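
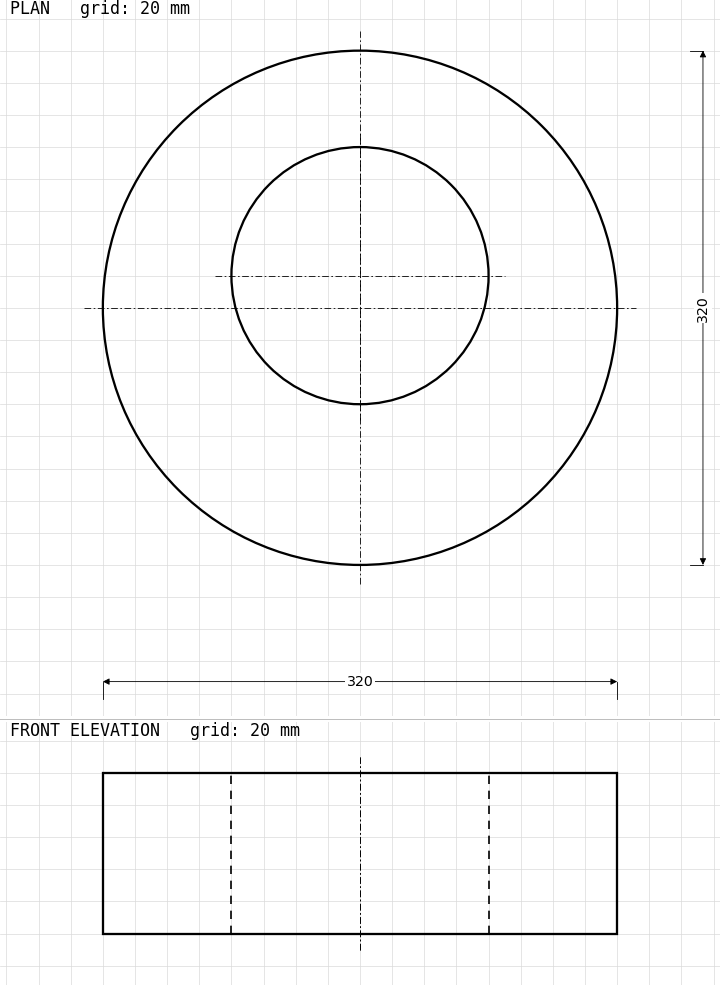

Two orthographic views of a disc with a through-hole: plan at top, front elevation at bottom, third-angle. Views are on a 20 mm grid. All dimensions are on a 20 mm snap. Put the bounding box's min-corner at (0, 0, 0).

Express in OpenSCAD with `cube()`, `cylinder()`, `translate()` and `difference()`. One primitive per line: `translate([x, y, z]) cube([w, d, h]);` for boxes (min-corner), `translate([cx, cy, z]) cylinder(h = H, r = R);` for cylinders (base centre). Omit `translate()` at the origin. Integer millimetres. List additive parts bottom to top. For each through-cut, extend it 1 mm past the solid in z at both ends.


difference() {
  translate([160, 160, 0]) cylinder(h = 100, r = 160);
  translate([160, 180, -1]) cylinder(h = 102, r = 80);
}


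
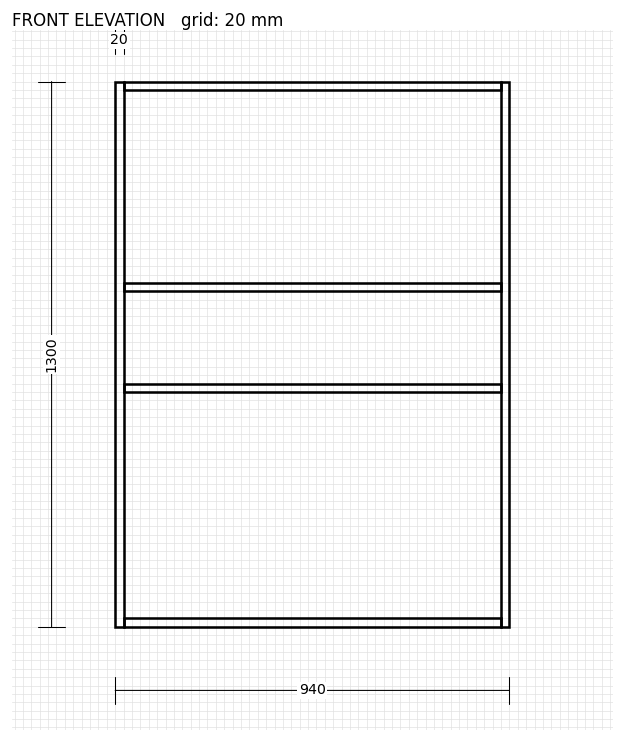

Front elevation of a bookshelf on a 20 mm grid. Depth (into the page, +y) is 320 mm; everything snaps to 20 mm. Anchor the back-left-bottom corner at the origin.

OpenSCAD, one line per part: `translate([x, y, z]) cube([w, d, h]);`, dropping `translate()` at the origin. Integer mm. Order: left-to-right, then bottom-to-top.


cube([20, 320, 1300]);
translate([20, 0, 0]) cube([900, 320, 20]);
translate([20, 0, 560]) cube([900, 320, 20]);
translate([20, 0, 800]) cube([900, 320, 20]);
translate([20, 0, 1280]) cube([900, 320, 20]);
translate([920, 0, 0]) cube([20, 320, 1300]);


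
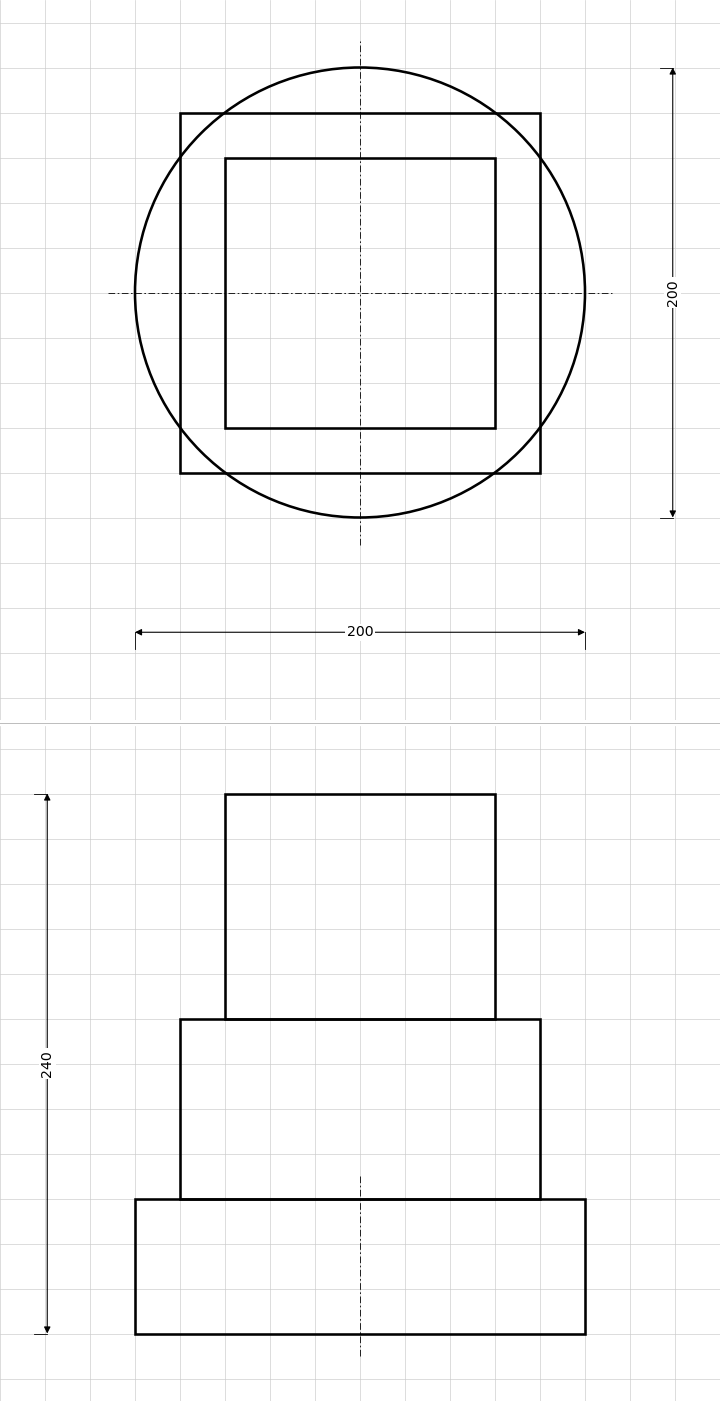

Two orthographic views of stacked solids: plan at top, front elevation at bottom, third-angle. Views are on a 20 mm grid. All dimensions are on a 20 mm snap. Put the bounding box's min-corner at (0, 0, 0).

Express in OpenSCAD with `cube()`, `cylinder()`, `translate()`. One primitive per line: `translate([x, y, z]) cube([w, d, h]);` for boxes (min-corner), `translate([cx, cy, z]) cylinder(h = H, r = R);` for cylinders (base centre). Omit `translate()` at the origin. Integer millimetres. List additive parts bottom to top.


translate([100, 100, 0]) cylinder(h = 60, r = 100);
translate([20, 20, 60]) cube([160, 160, 80]);
translate([40, 40, 140]) cube([120, 120, 100]);


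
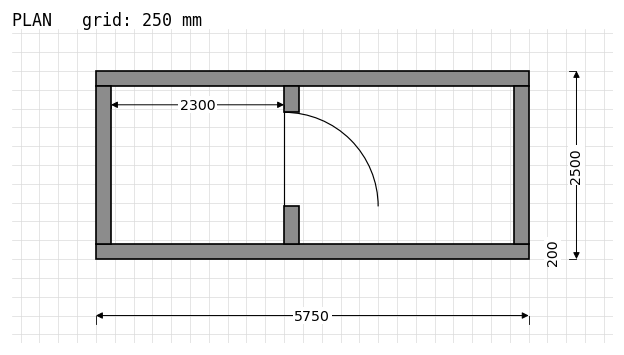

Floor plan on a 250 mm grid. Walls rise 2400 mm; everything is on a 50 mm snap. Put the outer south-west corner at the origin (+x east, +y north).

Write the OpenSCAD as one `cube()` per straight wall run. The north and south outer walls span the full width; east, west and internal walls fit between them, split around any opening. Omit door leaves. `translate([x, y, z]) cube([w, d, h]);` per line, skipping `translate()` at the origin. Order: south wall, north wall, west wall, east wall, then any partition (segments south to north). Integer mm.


cube([5750, 200, 2400]);
translate([0, 2300, 0]) cube([5750, 200, 2400]);
translate([0, 200, 0]) cube([200, 2100, 2400]);
translate([5550, 200, 0]) cube([200, 2100, 2400]);
translate([2500, 200, 0]) cube([200, 500, 2400]);
translate([2500, 1950, 0]) cube([200, 350, 2400]);


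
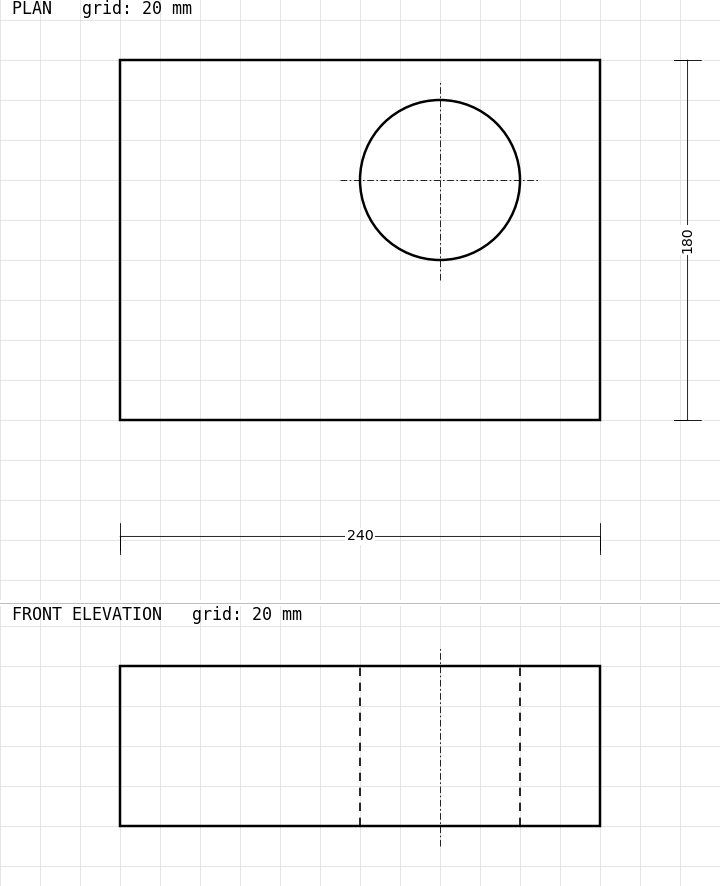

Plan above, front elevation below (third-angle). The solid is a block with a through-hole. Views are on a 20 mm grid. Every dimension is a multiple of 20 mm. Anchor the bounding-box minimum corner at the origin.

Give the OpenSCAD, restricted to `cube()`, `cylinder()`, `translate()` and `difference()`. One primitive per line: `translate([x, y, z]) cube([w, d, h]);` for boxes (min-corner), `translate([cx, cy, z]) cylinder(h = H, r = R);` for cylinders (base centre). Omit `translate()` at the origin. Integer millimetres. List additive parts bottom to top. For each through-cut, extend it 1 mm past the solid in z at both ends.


difference() {
  cube([240, 180, 80]);
  translate([160, 120, -1]) cylinder(h = 82, r = 40);
}


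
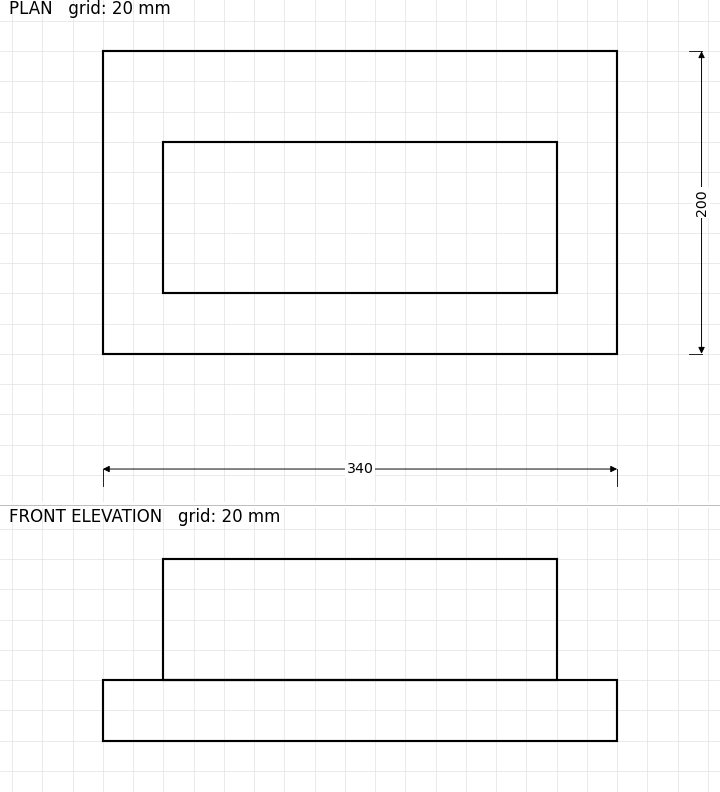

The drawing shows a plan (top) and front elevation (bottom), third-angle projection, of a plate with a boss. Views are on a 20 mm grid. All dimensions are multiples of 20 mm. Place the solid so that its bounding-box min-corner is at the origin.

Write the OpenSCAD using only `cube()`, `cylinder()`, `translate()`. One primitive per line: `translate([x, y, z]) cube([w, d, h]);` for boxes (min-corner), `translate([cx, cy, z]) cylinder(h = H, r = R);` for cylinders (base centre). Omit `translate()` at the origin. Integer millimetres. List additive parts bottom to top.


cube([340, 200, 40]);
translate([40, 40, 40]) cube([260, 100, 80]);


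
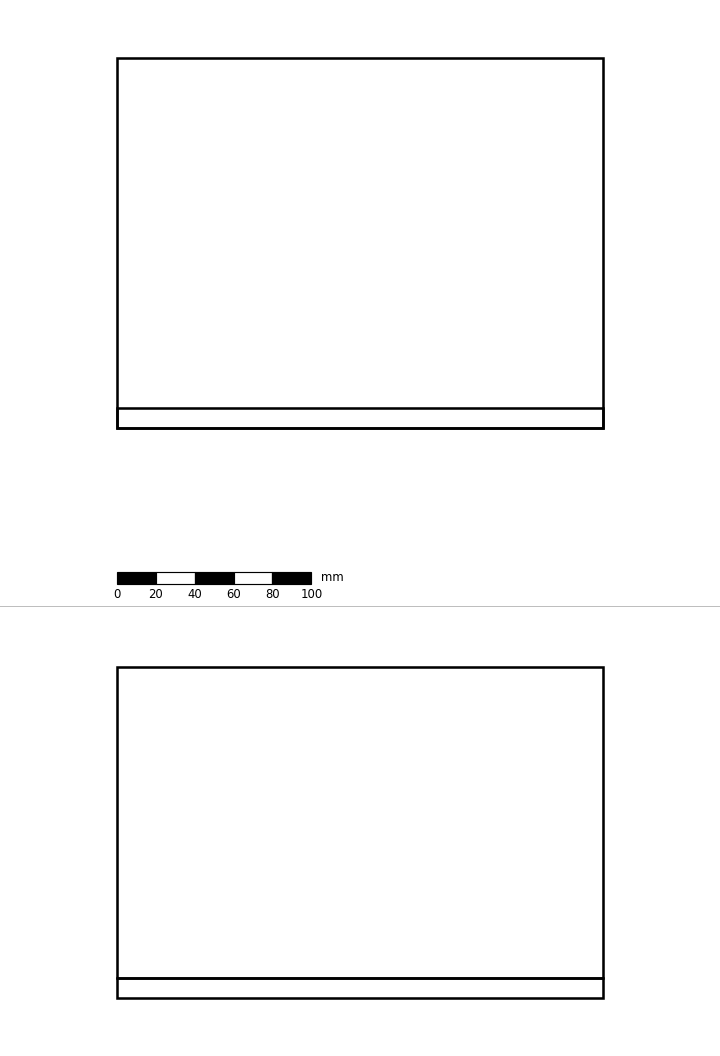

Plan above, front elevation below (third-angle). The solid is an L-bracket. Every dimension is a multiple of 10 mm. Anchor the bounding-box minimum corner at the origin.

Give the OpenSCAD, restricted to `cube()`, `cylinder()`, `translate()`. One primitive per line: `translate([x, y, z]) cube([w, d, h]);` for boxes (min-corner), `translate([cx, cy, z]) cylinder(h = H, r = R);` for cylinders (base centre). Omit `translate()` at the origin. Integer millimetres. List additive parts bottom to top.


cube([250, 190, 10]);
translate([0, 0, 10]) cube([250, 10, 160]);


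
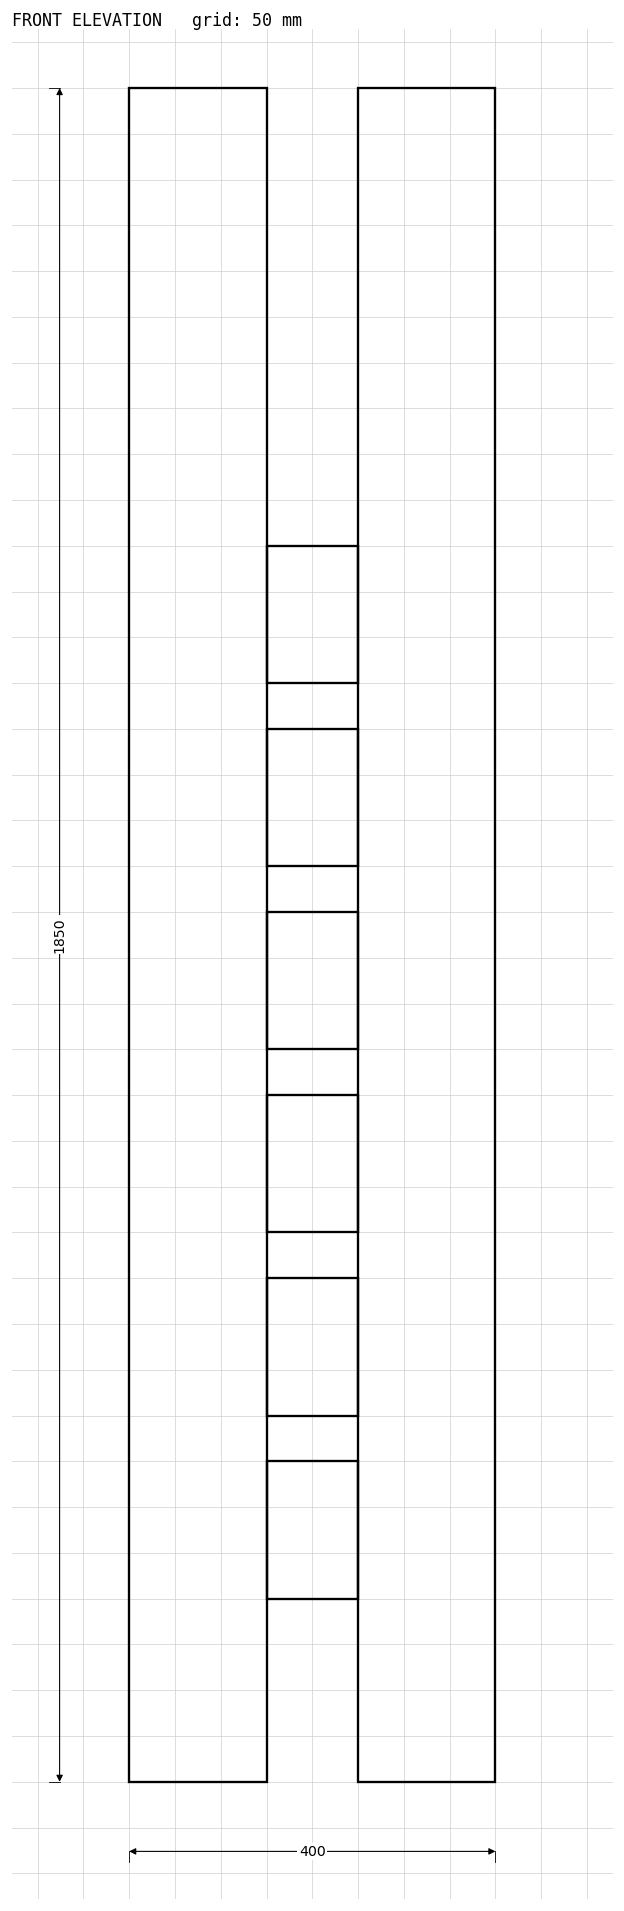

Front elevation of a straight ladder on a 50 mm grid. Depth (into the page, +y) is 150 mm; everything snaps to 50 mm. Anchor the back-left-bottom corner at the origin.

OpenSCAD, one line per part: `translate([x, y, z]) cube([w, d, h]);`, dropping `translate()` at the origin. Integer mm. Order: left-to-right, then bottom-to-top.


cube([150, 150, 1850]);
translate([150, 0, 200]) cube([100, 150, 150]);
translate([150, 0, 400]) cube([100, 150, 150]);
translate([150, 0, 600]) cube([100, 150, 150]);
translate([150, 0, 800]) cube([100, 150, 150]);
translate([150, 0, 1000]) cube([100, 150, 150]);
translate([150, 0, 1200]) cube([100, 150, 150]);
translate([250, 0, 0]) cube([150, 150, 1850]);


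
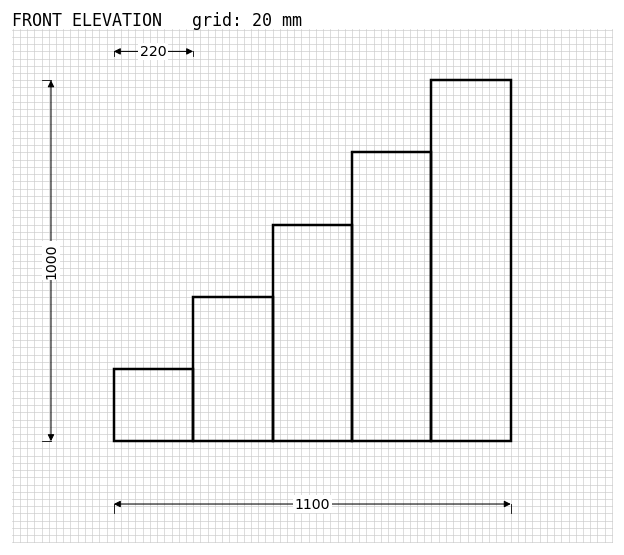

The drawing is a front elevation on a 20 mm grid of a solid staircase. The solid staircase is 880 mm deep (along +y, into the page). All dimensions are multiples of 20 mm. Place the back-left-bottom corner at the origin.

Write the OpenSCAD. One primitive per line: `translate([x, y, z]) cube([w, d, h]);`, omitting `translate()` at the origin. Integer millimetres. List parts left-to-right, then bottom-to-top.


cube([220, 880, 200]);
translate([220, 0, 0]) cube([220, 880, 400]);
translate([440, 0, 0]) cube([220, 880, 600]);
translate([660, 0, 0]) cube([220, 880, 800]);
translate([880, 0, 0]) cube([220, 880, 1000]);


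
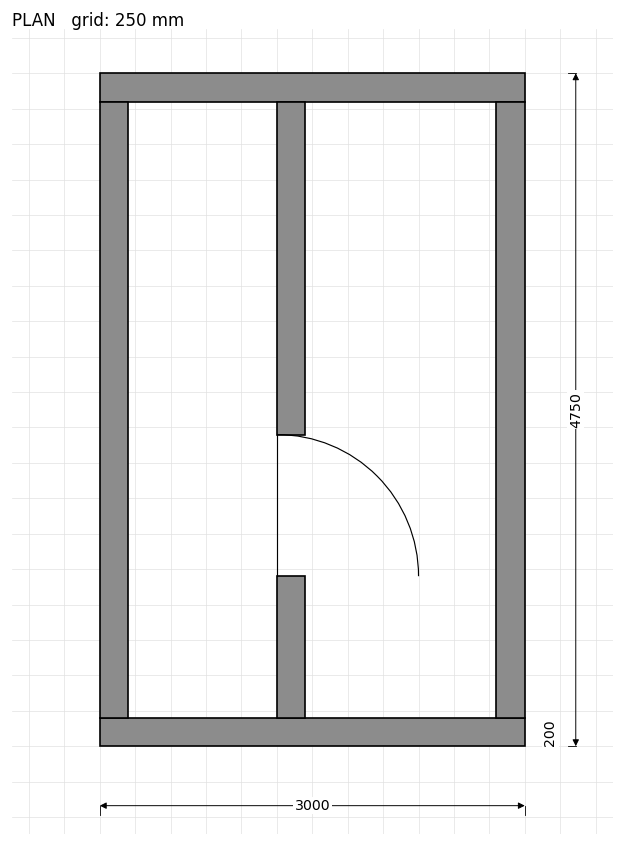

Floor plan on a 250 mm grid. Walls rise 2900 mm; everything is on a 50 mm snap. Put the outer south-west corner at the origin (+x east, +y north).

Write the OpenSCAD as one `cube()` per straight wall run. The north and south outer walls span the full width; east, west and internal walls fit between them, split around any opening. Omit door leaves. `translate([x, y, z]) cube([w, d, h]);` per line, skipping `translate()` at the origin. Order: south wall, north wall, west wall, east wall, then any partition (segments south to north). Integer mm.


cube([3000, 200, 2900]);
translate([0, 4550, 0]) cube([3000, 200, 2900]);
translate([0, 200, 0]) cube([200, 4350, 2900]);
translate([2800, 200, 0]) cube([200, 4350, 2900]);
translate([1250, 200, 0]) cube([200, 1000, 2900]);
translate([1250, 2200, 0]) cube([200, 2350, 2900]);


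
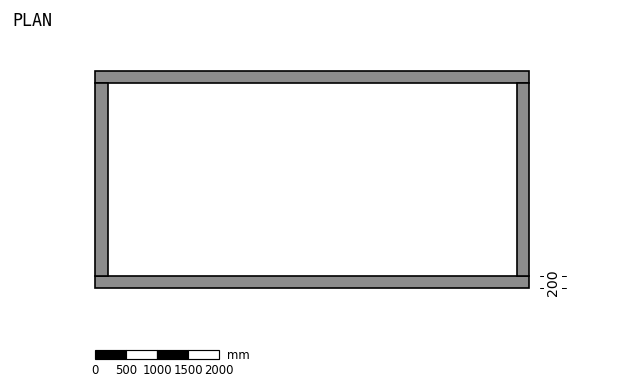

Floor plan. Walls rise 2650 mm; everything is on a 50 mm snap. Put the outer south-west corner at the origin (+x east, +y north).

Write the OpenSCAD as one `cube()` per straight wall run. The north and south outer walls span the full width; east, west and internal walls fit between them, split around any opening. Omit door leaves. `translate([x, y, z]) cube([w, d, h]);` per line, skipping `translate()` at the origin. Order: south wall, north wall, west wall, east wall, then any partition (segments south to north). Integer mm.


cube([7000, 200, 2650]);
translate([0, 3300, 0]) cube([7000, 200, 2650]);
translate([0, 200, 0]) cube([200, 3100, 2650]);
translate([6800, 200, 0]) cube([200, 3100, 2650]);


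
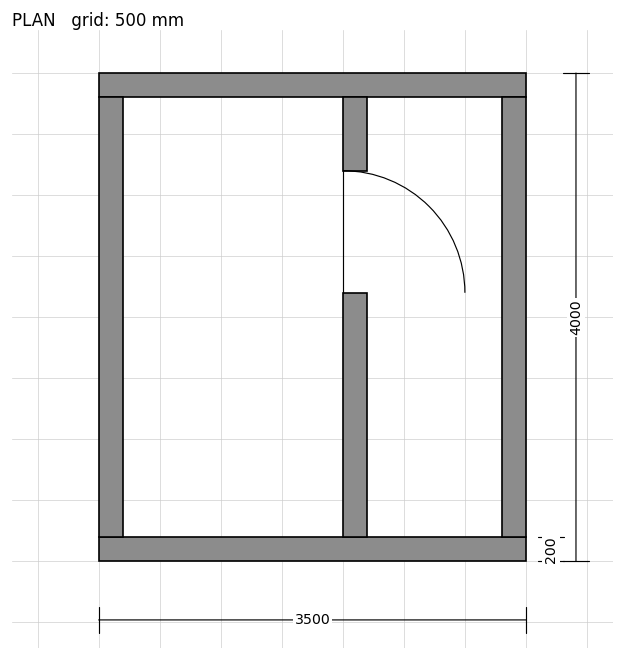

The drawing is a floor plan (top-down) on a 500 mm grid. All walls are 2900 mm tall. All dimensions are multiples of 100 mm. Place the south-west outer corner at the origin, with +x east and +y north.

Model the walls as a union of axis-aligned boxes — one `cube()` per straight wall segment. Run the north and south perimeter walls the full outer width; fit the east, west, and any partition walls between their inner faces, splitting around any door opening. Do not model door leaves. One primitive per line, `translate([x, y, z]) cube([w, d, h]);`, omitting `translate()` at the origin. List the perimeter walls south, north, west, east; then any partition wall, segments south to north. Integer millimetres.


cube([3500, 200, 2900]);
translate([0, 3800, 0]) cube([3500, 200, 2900]);
translate([0, 200, 0]) cube([200, 3600, 2900]);
translate([3300, 200, 0]) cube([200, 3600, 2900]);
translate([2000, 200, 0]) cube([200, 2000, 2900]);
translate([2000, 3200, 0]) cube([200, 600, 2900]);


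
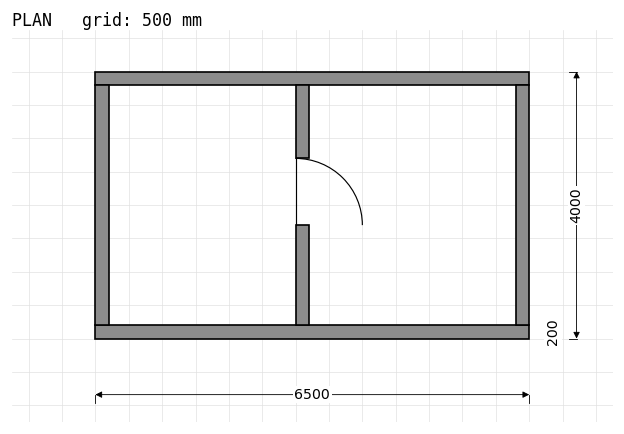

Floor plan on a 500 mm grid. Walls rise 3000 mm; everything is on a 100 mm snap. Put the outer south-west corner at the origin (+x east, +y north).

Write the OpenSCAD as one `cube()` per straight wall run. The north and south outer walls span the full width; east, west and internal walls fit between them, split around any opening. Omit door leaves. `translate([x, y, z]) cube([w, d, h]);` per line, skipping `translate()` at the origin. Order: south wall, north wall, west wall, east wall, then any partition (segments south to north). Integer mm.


cube([6500, 200, 3000]);
translate([0, 3800, 0]) cube([6500, 200, 3000]);
translate([0, 200, 0]) cube([200, 3600, 3000]);
translate([6300, 200, 0]) cube([200, 3600, 3000]);
translate([3000, 200, 0]) cube([200, 1500, 3000]);
translate([3000, 2700, 0]) cube([200, 1100, 3000]);


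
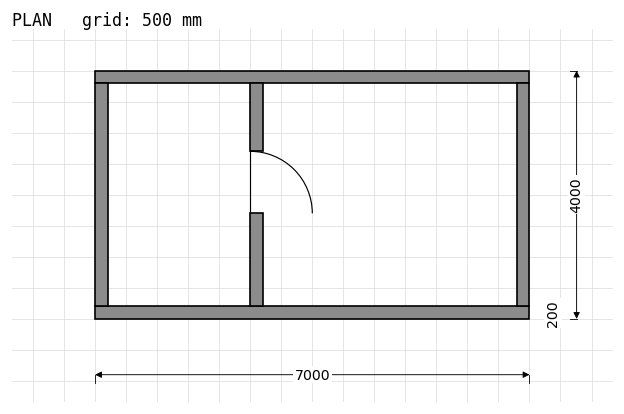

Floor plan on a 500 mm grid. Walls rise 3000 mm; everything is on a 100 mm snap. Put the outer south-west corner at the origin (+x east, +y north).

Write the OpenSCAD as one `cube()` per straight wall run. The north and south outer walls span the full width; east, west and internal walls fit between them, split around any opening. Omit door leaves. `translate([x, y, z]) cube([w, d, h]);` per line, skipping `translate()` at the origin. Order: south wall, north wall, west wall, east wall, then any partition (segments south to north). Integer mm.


cube([7000, 200, 3000]);
translate([0, 3800, 0]) cube([7000, 200, 3000]);
translate([0, 200, 0]) cube([200, 3600, 3000]);
translate([6800, 200, 0]) cube([200, 3600, 3000]);
translate([2500, 200, 0]) cube([200, 1500, 3000]);
translate([2500, 2700, 0]) cube([200, 1100, 3000]);


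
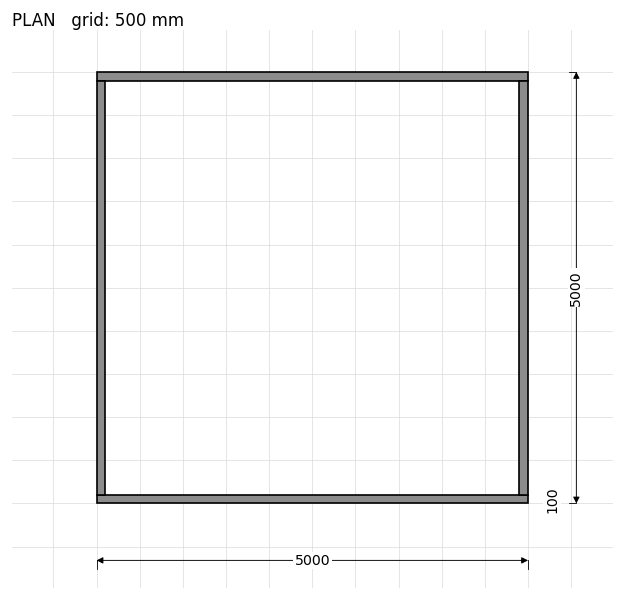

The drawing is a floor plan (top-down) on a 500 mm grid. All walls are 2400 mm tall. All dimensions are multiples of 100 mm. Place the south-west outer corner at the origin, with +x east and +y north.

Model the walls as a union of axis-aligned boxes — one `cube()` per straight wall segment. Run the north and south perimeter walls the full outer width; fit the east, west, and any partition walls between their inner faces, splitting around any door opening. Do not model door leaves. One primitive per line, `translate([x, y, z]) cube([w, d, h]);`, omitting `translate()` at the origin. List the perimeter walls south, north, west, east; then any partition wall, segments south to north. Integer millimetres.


cube([5000, 100, 2400]);
translate([0, 4900, 0]) cube([5000, 100, 2400]);
translate([0, 100, 0]) cube([100, 4800, 2400]);
translate([4900, 100, 0]) cube([100, 4800, 2400]);


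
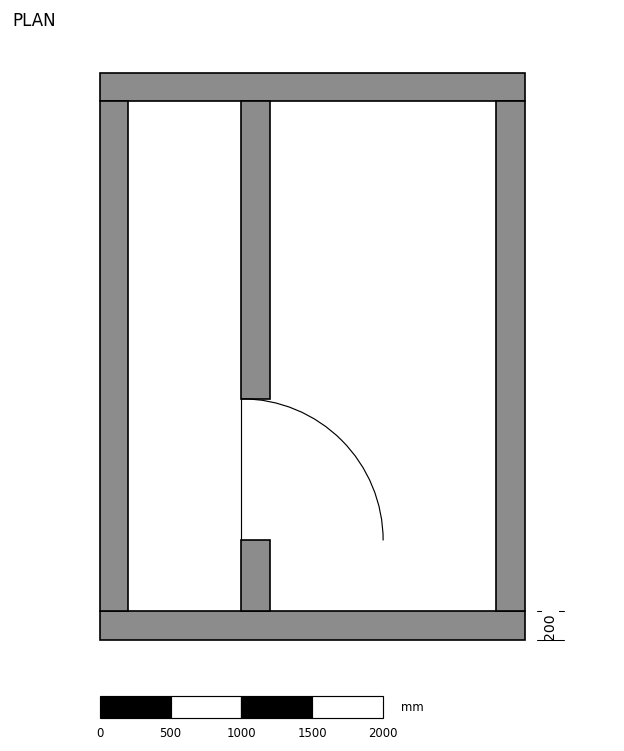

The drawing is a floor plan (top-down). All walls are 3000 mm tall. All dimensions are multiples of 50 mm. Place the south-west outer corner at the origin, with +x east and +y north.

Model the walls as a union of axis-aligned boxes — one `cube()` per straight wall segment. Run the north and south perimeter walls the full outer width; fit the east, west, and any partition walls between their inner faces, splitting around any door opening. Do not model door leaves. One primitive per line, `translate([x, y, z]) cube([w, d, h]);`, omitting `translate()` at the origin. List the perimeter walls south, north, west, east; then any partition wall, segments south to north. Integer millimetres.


cube([3000, 200, 3000]);
translate([0, 3800, 0]) cube([3000, 200, 3000]);
translate([0, 200, 0]) cube([200, 3600, 3000]);
translate([2800, 200, 0]) cube([200, 3600, 3000]);
translate([1000, 200, 0]) cube([200, 500, 3000]);
translate([1000, 1700, 0]) cube([200, 2100, 3000]);


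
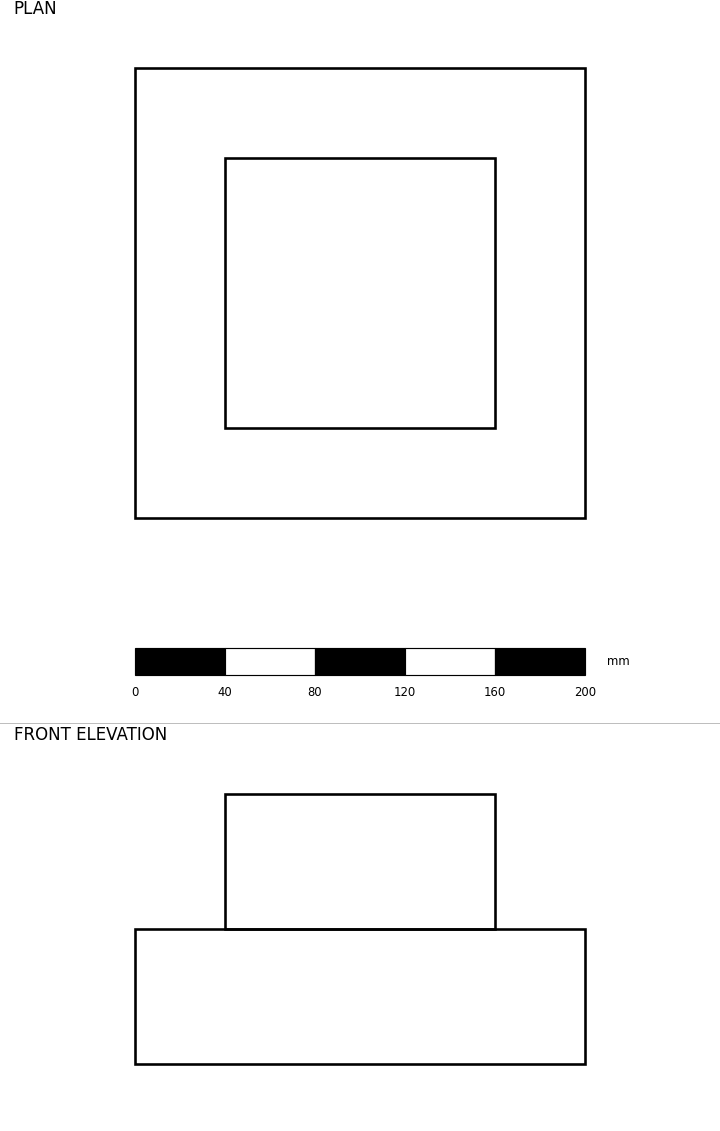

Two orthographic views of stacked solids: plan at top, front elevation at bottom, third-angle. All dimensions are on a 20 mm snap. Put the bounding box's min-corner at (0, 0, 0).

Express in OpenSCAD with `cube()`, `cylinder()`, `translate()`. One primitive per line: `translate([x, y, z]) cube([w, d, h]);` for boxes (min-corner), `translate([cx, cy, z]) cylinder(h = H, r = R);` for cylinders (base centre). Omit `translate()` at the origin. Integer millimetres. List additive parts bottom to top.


cube([200, 200, 60]);
translate([40, 40, 60]) cube([120, 120, 60]);


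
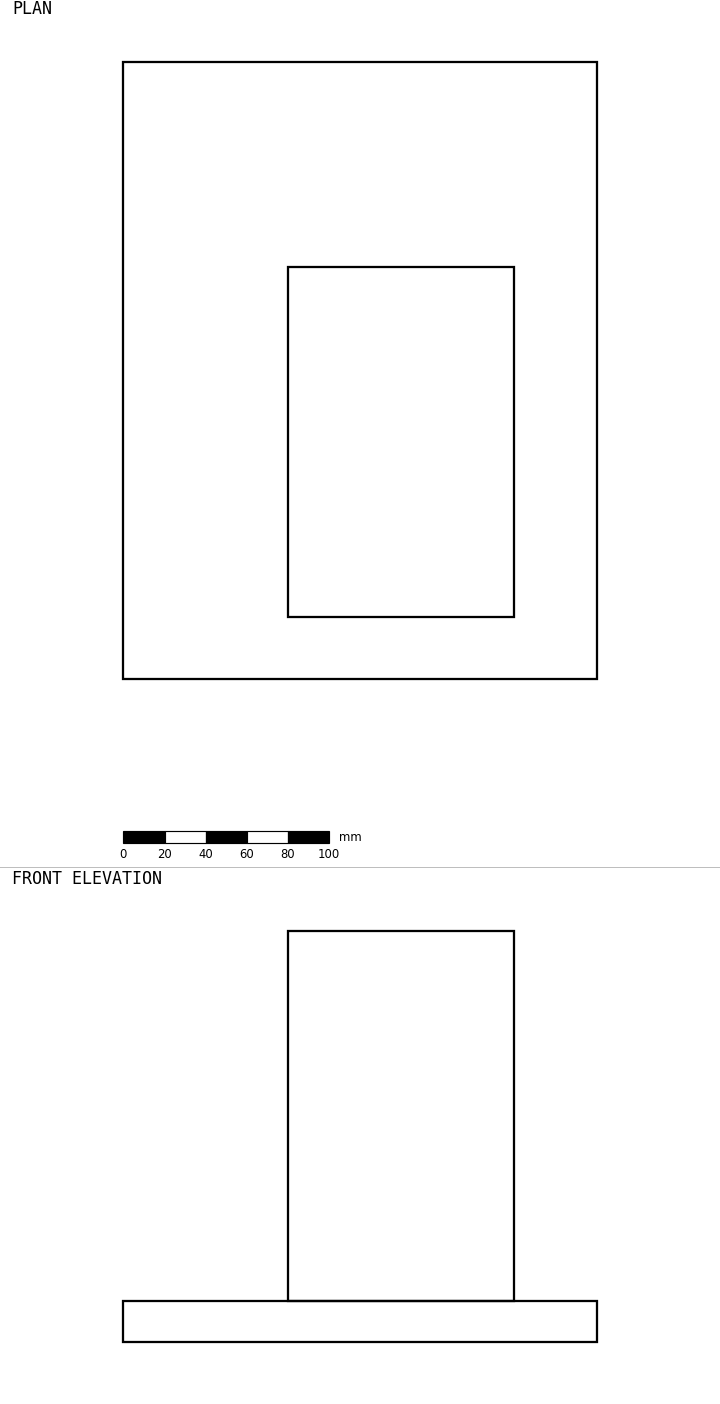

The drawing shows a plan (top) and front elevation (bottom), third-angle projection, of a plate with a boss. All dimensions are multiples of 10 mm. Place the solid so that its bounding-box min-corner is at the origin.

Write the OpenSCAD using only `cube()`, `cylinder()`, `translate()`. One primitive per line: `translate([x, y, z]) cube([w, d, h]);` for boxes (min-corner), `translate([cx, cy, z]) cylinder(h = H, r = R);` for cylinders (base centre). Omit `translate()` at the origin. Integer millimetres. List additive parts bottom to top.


cube([230, 300, 20]);
translate([80, 30, 20]) cube([110, 170, 180]);


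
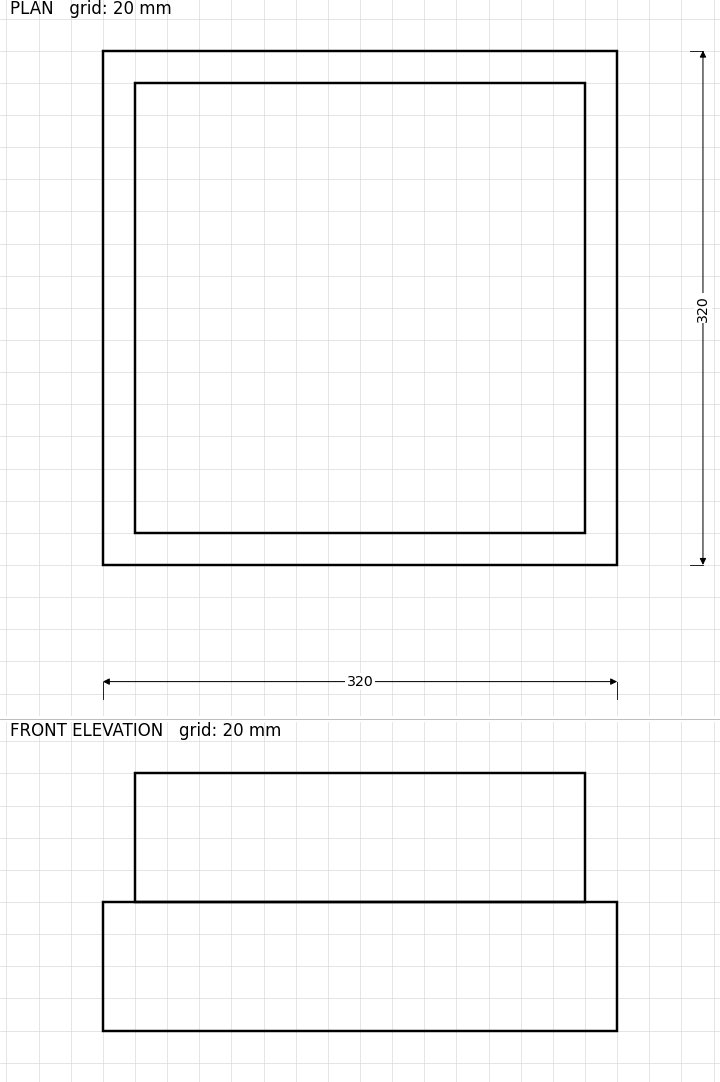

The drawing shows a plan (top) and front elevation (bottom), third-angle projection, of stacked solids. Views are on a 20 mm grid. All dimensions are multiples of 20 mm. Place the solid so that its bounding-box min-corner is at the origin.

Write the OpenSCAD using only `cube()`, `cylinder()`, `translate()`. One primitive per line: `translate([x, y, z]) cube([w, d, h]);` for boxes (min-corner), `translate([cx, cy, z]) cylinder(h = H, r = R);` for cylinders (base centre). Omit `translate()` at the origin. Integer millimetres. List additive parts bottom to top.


cube([320, 320, 80]);
translate([20, 20, 80]) cube([280, 280, 80]);


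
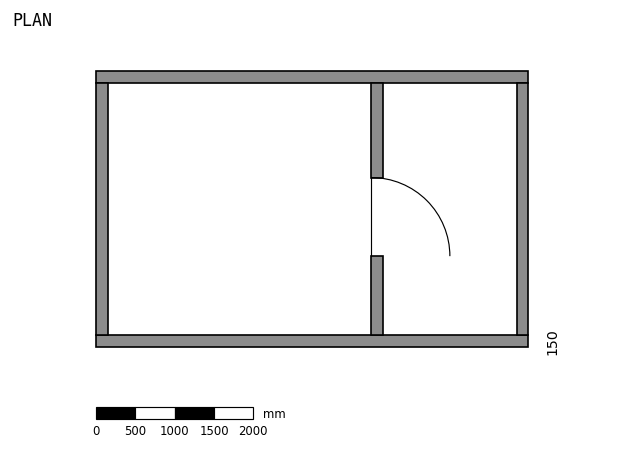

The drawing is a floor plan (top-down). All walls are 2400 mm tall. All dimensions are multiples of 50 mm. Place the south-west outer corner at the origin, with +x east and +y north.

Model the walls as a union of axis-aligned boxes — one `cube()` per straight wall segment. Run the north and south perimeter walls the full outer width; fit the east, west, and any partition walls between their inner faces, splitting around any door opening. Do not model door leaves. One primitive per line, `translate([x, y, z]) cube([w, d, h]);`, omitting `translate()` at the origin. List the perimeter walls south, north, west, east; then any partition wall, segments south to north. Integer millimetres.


cube([5500, 150, 2400]);
translate([0, 3350, 0]) cube([5500, 150, 2400]);
translate([0, 150, 0]) cube([150, 3200, 2400]);
translate([5350, 150, 0]) cube([150, 3200, 2400]);
translate([3500, 150, 0]) cube([150, 1000, 2400]);
translate([3500, 2150, 0]) cube([150, 1200, 2400]);


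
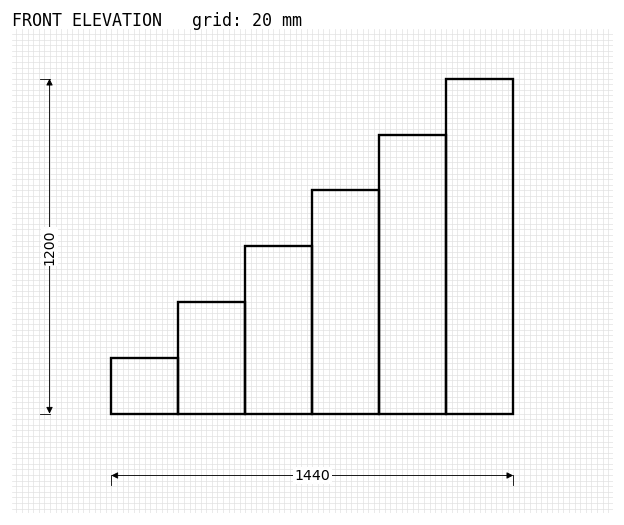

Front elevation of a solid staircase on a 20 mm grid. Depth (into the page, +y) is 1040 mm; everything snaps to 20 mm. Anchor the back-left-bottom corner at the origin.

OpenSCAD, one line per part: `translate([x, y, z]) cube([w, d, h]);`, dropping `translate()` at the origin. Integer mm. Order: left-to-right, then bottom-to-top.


cube([240, 1040, 200]);
translate([240, 0, 0]) cube([240, 1040, 400]);
translate([480, 0, 0]) cube([240, 1040, 600]);
translate([720, 0, 0]) cube([240, 1040, 800]);
translate([960, 0, 0]) cube([240, 1040, 1000]);
translate([1200, 0, 0]) cube([240, 1040, 1200]);


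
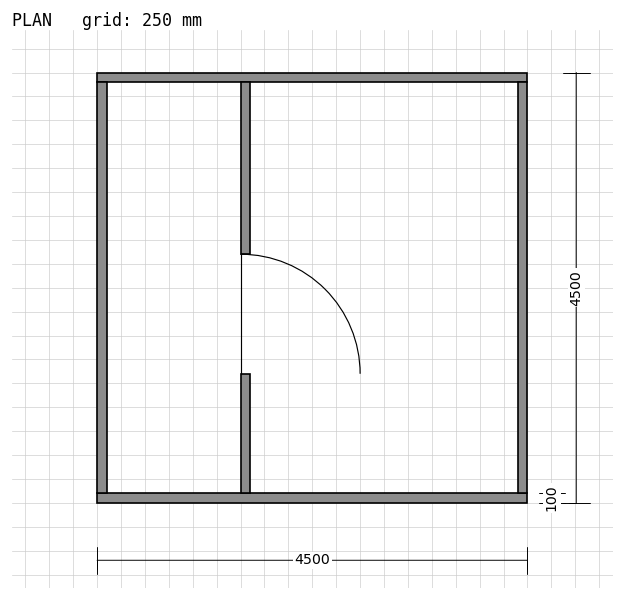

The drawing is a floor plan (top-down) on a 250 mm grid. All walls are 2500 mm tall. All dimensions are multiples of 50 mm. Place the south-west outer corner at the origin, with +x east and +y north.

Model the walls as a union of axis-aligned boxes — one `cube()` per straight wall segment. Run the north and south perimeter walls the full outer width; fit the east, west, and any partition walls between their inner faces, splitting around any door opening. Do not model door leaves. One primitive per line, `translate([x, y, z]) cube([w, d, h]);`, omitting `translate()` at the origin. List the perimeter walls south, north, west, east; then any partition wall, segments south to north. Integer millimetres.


cube([4500, 100, 2500]);
translate([0, 4400, 0]) cube([4500, 100, 2500]);
translate([0, 100, 0]) cube([100, 4300, 2500]);
translate([4400, 100, 0]) cube([100, 4300, 2500]);
translate([1500, 100, 0]) cube([100, 1250, 2500]);
translate([1500, 2600, 0]) cube([100, 1800, 2500]);


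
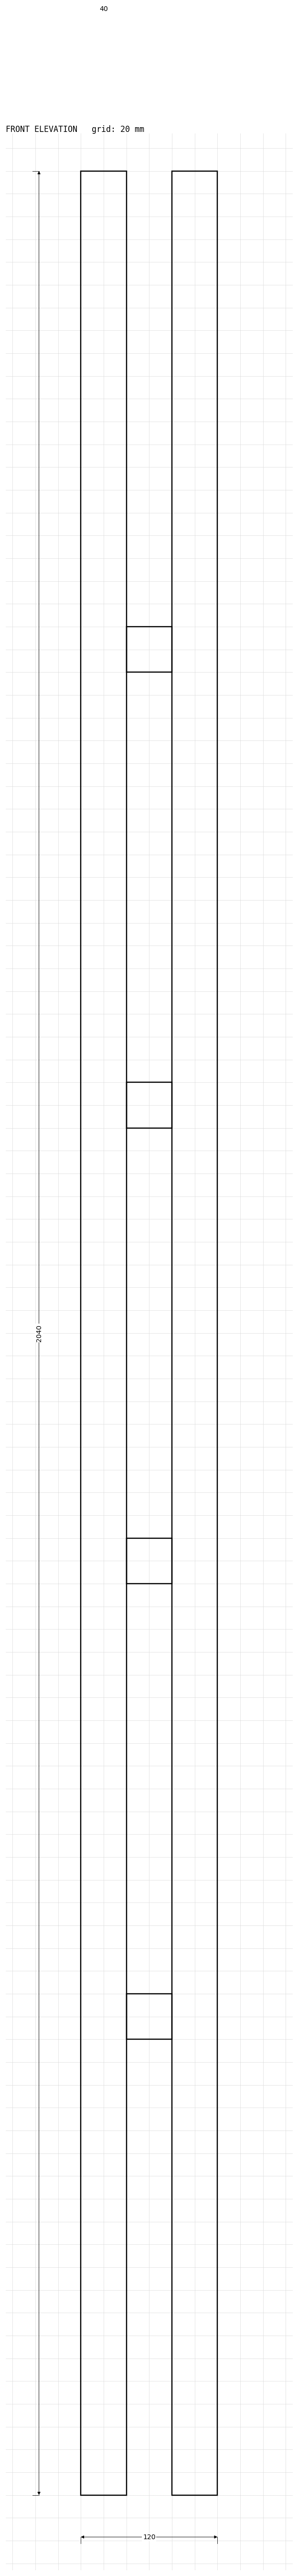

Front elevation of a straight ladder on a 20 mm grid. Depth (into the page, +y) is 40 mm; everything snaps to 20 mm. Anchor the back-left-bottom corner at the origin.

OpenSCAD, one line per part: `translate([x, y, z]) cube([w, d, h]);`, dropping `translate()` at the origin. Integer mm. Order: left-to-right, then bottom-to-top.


cube([40, 40, 2040]);
translate([40, 0, 400]) cube([40, 40, 40]);
translate([40, 0, 800]) cube([40, 40, 40]);
translate([40, 0, 1200]) cube([40, 40, 40]);
translate([40, 0, 1600]) cube([40, 40, 40]);
translate([80, 0, 0]) cube([40, 40, 2040]);


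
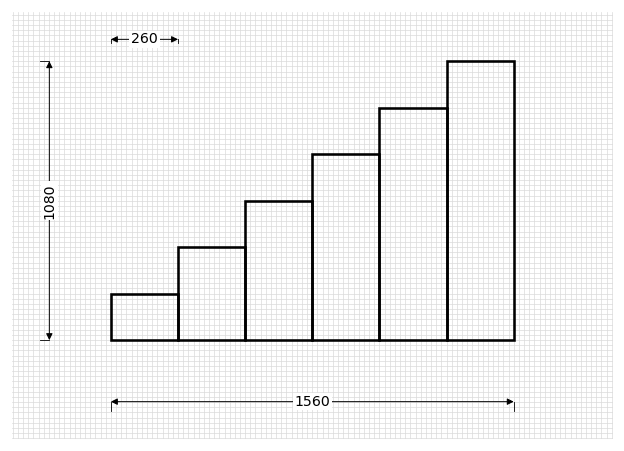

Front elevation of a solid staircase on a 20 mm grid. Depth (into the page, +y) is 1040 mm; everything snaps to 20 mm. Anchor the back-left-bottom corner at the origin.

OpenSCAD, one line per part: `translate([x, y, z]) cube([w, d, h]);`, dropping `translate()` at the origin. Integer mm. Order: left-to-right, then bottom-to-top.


cube([260, 1040, 180]);
translate([260, 0, 0]) cube([260, 1040, 360]);
translate([520, 0, 0]) cube([260, 1040, 540]);
translate([780, 0, 0]) cube([260, 1040, 720]);
translate([1040, 0, 0]) cube([260, 1040, 900]);
translate([1300, 0, 0]) cube([260, 1040, 1080]);


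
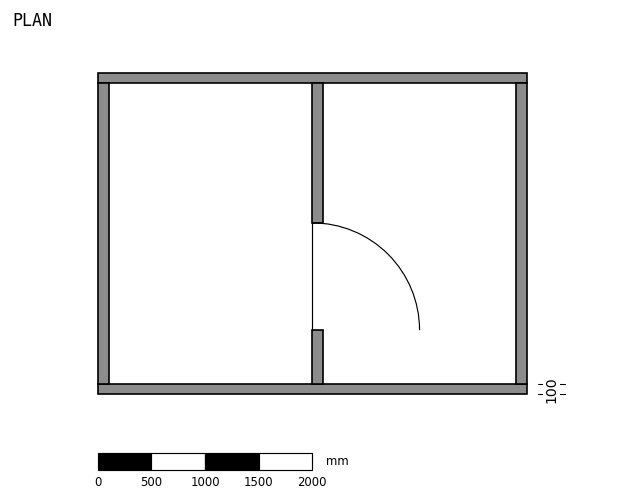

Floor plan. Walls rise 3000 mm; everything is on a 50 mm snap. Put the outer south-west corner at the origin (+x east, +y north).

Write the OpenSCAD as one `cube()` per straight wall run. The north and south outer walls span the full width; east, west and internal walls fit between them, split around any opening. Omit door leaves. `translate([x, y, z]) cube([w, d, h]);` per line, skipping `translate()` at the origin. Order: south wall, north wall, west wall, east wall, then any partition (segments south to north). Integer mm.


cube([4000, 100, 3000]);
translate([0, 2900, 0]) cube([4000, 100, 3000]);
translate([0, 100, 0]) cube([100, 2800, 3000]);
translate([3900, 100, 0]) cube([100, 2800, 3000]);
translate([2000, 100, 0]) cube([100, 500, 3000]);
translate([2000, 1600, 0]) cube([100, 1300, 3000]);


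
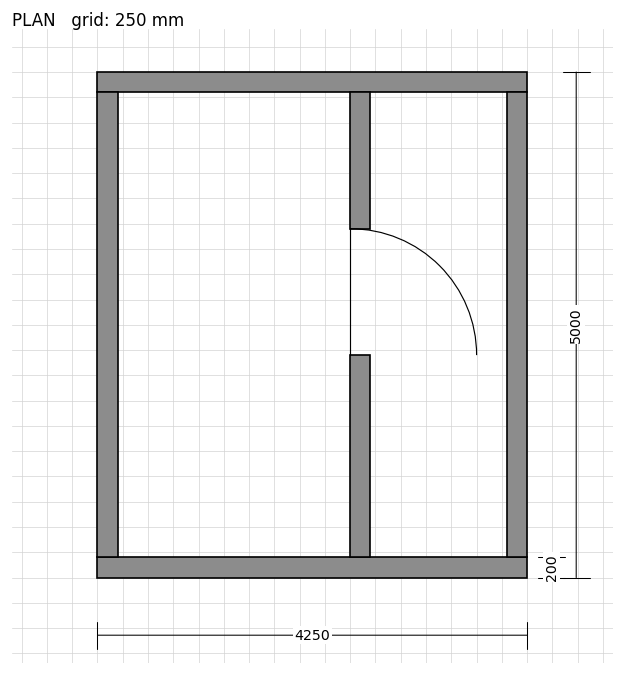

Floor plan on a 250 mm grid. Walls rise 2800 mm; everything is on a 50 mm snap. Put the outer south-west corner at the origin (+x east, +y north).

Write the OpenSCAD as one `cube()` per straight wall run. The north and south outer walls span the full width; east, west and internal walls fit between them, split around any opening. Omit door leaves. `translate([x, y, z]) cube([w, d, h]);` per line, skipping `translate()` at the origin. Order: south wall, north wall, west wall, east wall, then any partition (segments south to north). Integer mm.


cube([4250, 200, 2800]);
translate([0, 4800, 0]) cube([4250, 200, 2800]);
translate([0, 200, 0]) cube([200, 4600, 2800]);
translate([4050, 200, 0]) cube([200, 4600, 2800]);
translate([2500, 200, 0]) cube([200, 2000, 2800]);
translate([2500, 3450, 0]) cube([200, 1350, 2800]);


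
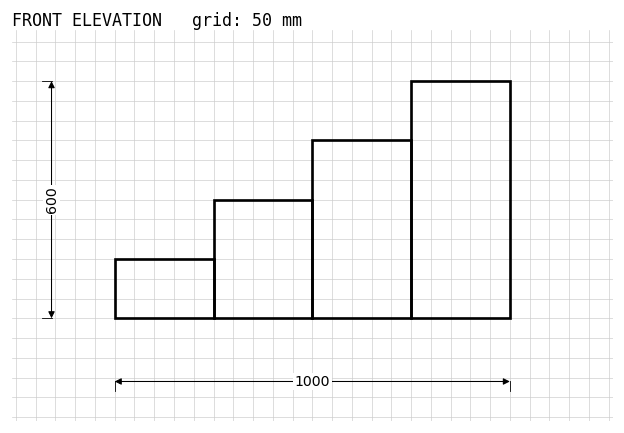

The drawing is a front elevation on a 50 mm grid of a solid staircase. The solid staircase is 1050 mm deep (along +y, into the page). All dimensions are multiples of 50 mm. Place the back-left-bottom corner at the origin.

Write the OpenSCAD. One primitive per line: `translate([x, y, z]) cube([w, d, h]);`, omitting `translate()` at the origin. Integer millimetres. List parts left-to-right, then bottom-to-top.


cube([250, 1050, 150]);
translate([250, 0, 0]) cube([250, 1050, 300]);
translate([500, 0, 0]) cube([250, 1050, 450]);
translate([750, 0, 0]) cube([250, 1050, 600]);


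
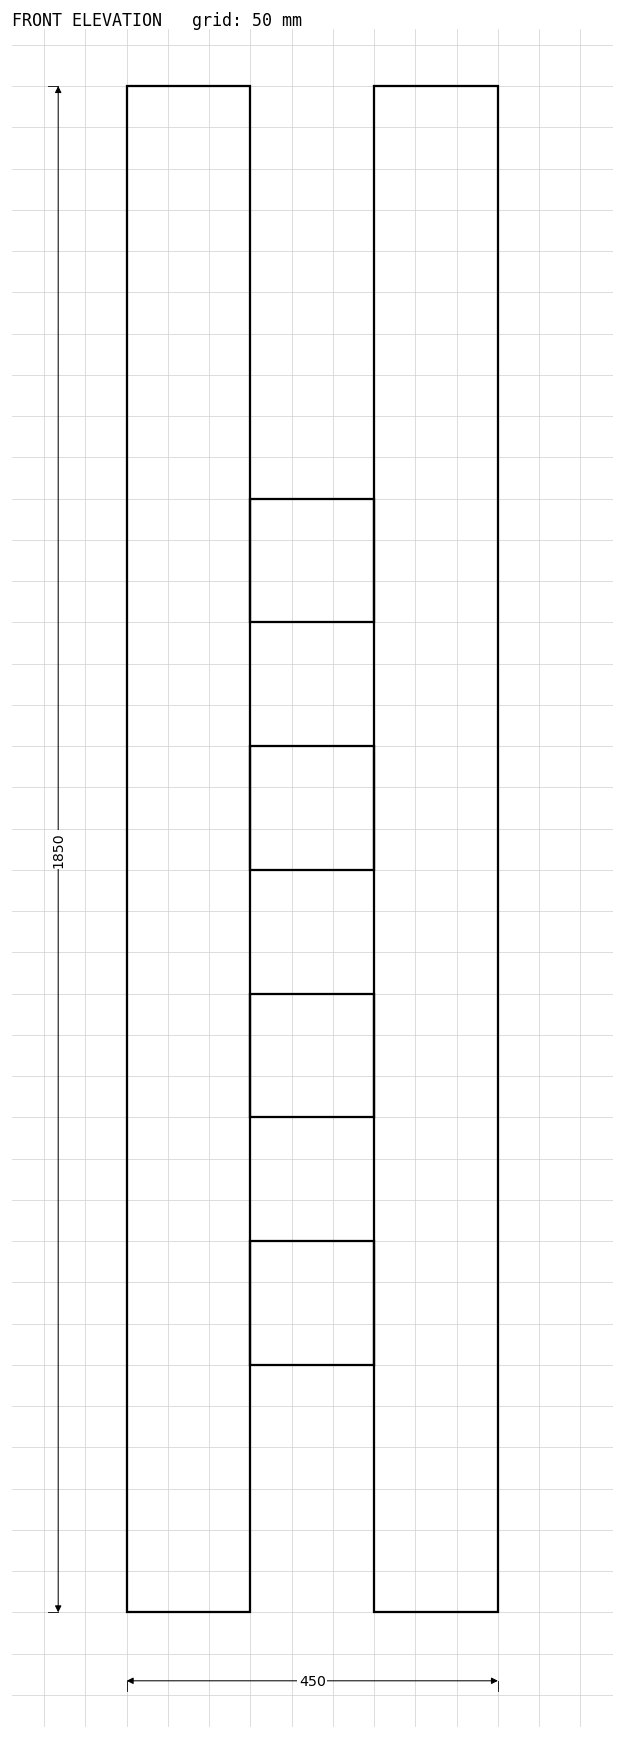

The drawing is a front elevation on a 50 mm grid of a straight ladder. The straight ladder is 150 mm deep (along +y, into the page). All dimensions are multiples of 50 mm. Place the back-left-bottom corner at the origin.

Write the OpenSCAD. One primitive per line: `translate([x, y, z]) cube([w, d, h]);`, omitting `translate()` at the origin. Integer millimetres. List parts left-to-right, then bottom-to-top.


cube([150, 150, 1850]);
translate([150, 0, 300]) cube([150, 150, 150]);
translate([150, 0, 600]) cube([150, 150, 150]);
translate([150, 0, 900]) cube([150, 150, 150]);
translate([150, 0, 1200]) cube([150, 150, 150]);
translate([300, 0, 0]) cube([150, 150, 1850]);


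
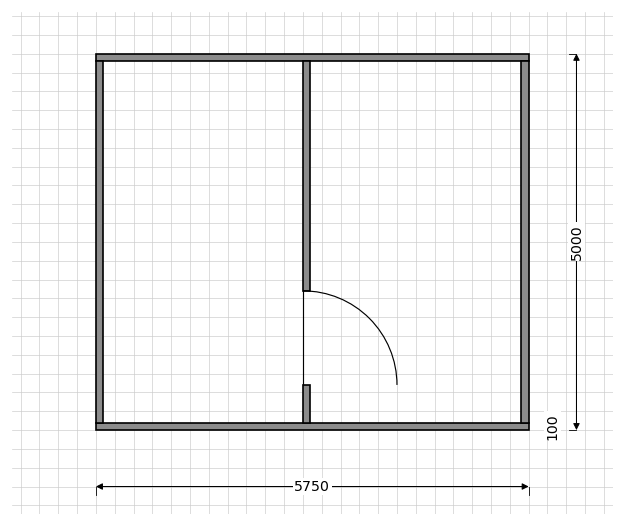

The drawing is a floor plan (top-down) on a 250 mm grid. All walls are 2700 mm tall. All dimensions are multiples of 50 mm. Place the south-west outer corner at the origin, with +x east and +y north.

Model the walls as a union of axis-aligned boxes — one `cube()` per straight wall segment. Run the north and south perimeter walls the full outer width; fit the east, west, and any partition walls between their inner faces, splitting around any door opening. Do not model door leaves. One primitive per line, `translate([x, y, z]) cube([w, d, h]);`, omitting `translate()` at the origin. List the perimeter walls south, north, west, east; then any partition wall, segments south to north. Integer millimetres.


cube([5750, 100, 2700]);
translate([0, 4900, 0]) cube([5750, 100, 2700]);
translate([0, 100, 0]) cube([100, 4800, 2700]);
translate([5650, 100, 0]) cube([100, 4800, 2700]);
translate([2750, 100, 0]) cube([100, 500, 2700]);
translate([2750, 1850, 0]) cube([100, 3050, 2700]);


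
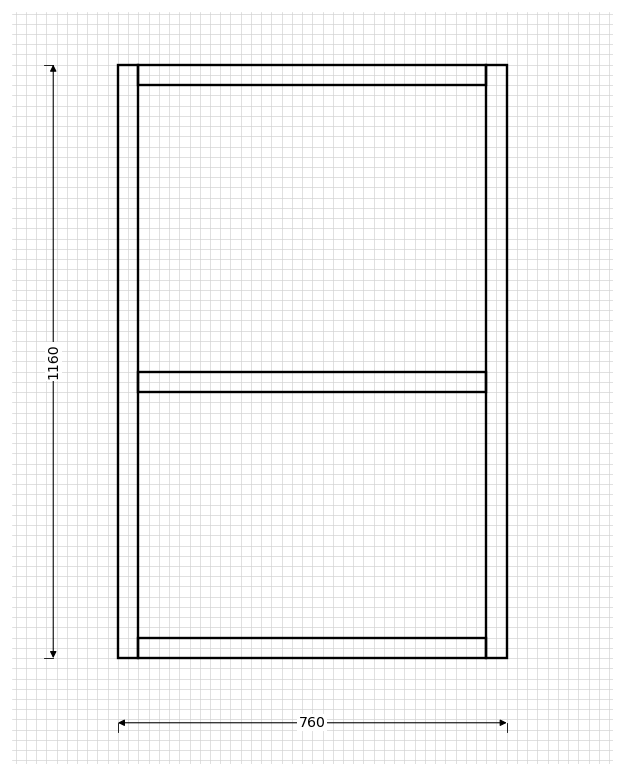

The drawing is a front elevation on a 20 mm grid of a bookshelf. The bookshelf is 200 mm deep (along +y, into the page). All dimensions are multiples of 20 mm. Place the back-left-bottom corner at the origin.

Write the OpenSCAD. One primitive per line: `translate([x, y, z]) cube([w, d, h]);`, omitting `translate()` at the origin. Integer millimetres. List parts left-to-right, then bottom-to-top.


cube([40, 200, 1160]);
translate([40, 0, 0]) cube([680, 200, 40]);
translate([40, 0, 520]) cube([680, 200, 40]);
translate([40, 0, 1120]) cube([680, 200, 40]);
translate([720, 0, 0]) cube([40, 200, 1160]);


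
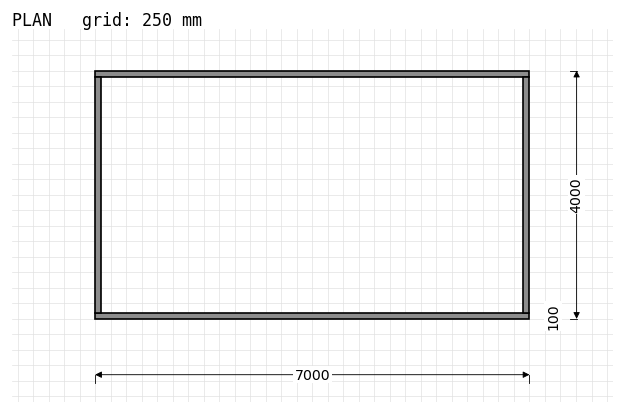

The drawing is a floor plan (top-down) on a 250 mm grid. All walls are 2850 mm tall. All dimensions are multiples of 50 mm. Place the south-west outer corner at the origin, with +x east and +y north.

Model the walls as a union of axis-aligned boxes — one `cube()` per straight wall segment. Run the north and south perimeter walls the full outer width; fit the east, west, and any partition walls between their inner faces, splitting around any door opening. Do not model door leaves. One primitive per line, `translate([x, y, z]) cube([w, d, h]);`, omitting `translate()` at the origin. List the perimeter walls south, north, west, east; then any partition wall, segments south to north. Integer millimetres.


cube([7000, 100, 2850]);
translate([0, 3900, 0]) cube([7000, 100, 2850]);
translate([0, 100, 0]) cube([100, 3800, 2850]);
translate([6900, 100, 0]) cube([100, 3800, 2850]);


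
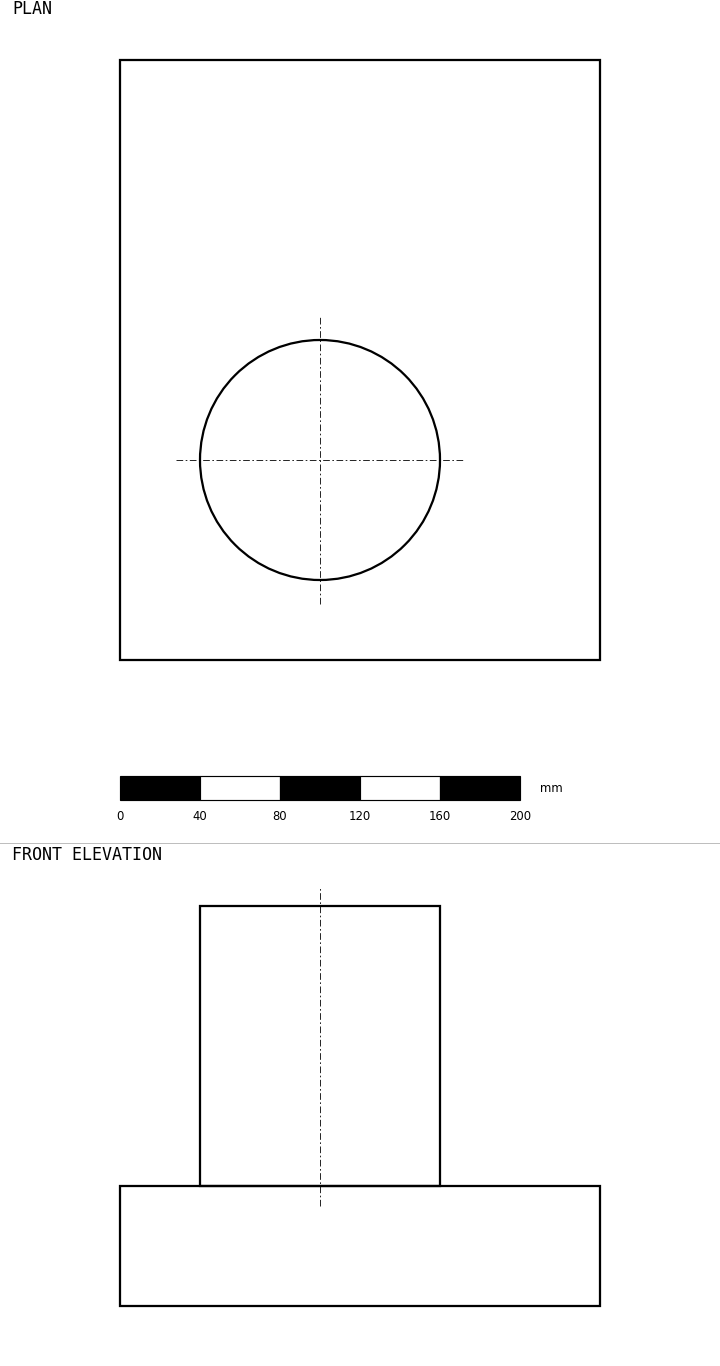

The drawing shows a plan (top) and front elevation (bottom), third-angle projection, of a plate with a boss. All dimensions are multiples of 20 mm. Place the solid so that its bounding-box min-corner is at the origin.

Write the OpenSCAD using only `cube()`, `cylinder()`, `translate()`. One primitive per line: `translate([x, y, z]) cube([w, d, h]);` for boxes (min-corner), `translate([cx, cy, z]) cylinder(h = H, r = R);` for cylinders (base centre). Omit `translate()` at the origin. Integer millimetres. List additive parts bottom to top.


cube([240, 300, 60]);
translate([100, 100, 60]) cylinder(h = 140, r = 60);


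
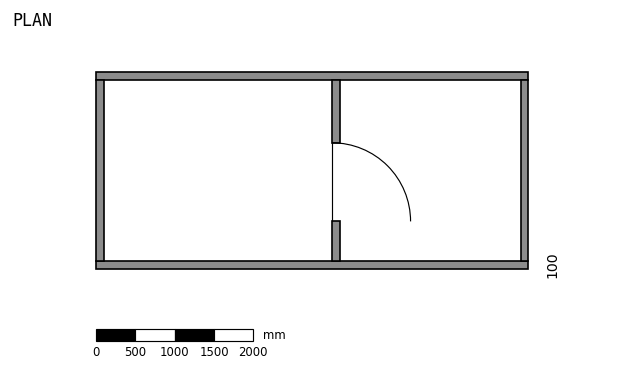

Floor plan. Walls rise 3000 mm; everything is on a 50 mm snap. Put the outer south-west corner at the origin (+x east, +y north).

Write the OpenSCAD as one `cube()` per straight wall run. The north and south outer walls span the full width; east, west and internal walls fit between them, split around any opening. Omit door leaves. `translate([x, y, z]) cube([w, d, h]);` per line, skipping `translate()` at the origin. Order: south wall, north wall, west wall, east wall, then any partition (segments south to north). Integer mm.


cube([5500, 100, 3000]);
translate([0, 2400, 0]) cube([5500, 100, 3000]);
translate([0, 100, 0]) cube([100, 2300, 3000]);
translate([5400, 100, 0]) cube([100, 2300, 3000]);
translate([3000, 100, 0]) cube([100, 500, 3000]);
translate([3000, 1600, 0]) cube([100, 800, 3000]);


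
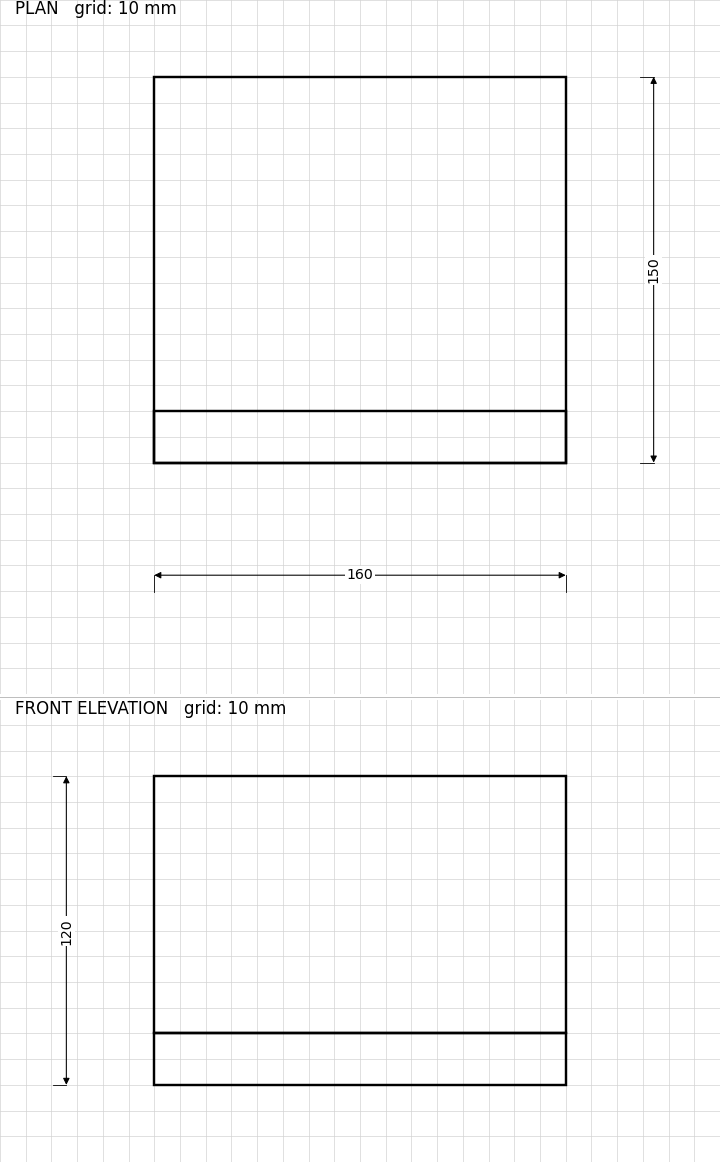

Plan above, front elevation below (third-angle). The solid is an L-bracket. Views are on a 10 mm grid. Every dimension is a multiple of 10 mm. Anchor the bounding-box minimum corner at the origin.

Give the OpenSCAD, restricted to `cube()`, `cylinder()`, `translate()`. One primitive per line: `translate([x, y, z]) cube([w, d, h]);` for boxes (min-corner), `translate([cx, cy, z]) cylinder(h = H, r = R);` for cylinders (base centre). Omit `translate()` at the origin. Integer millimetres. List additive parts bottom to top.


cube([160, 150, 20]);
translate([0, 0, 20]) cube([160, 20, 100]);


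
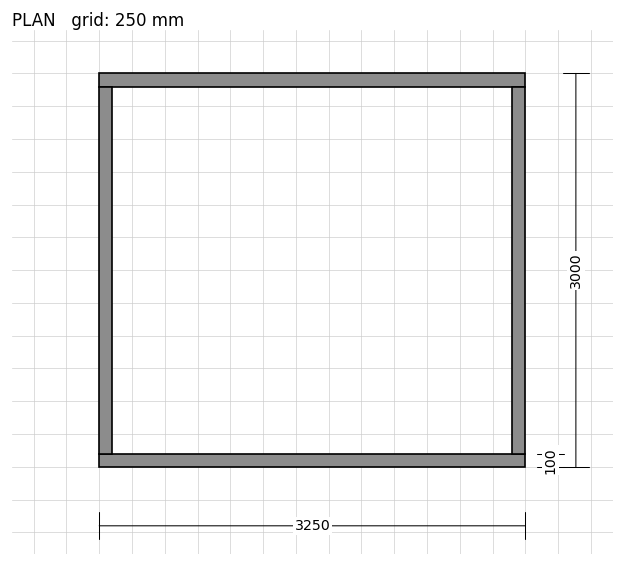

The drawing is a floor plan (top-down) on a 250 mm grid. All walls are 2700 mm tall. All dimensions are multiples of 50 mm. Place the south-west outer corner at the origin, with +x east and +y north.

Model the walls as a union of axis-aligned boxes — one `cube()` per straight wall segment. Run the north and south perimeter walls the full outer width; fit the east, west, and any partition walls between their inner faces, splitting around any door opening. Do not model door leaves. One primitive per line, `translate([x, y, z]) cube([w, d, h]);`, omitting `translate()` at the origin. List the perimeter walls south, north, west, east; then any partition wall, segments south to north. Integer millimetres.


cube([3250, 100, 2700]);
translate([0, 2900, 0]) cube([3250, 100, 2700]);
translate([0, 100, 0]) cube([100, 2800, 2700]);
translate([3150, 100, 0]) cube([100, 2800, 2700]);


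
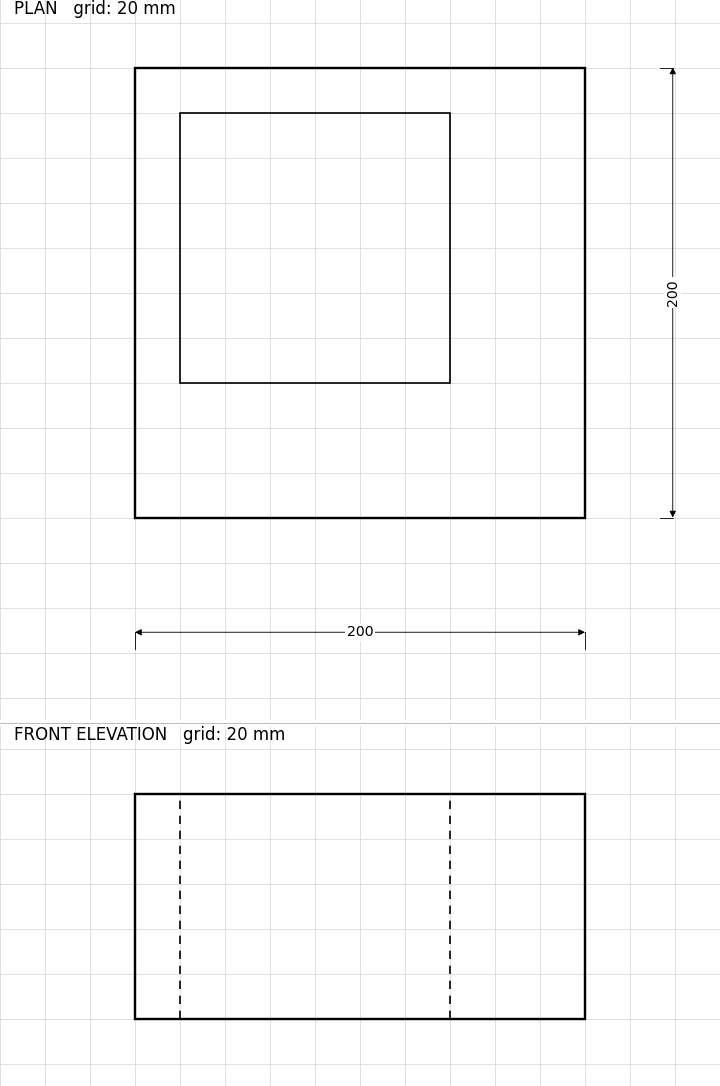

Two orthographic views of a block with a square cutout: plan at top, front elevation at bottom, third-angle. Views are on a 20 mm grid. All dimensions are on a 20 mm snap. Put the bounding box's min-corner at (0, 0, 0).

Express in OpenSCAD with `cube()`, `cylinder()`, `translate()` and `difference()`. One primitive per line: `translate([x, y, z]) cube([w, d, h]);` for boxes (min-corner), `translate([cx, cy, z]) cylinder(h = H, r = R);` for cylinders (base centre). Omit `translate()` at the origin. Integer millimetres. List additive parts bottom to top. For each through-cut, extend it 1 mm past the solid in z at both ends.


difference() {
  cube([200, 200, 100]);
  translate([20, 60, -1]) cube([120, 120, 102]);
}


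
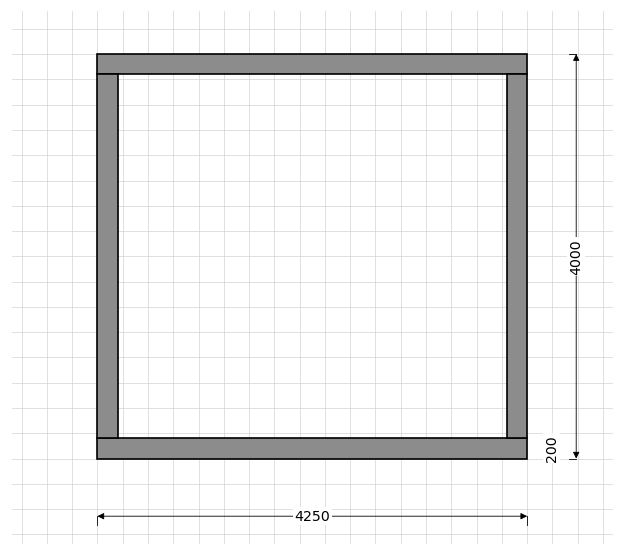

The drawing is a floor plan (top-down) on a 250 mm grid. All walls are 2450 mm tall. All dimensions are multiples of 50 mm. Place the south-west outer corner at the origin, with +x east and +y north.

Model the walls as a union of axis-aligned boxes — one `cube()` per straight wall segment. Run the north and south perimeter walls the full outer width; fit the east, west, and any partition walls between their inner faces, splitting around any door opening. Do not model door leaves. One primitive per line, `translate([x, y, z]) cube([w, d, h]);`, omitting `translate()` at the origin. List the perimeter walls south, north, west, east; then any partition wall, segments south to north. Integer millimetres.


cube([4250, 200, 2450]);
translate([0, 3800, 0]) cube([4250, 200, 2450]);
translate([0, 200, 0]) cube([200, 3600, 2450]);
translate([4050, 200, 0]) cube([200, 3600, 2450]);


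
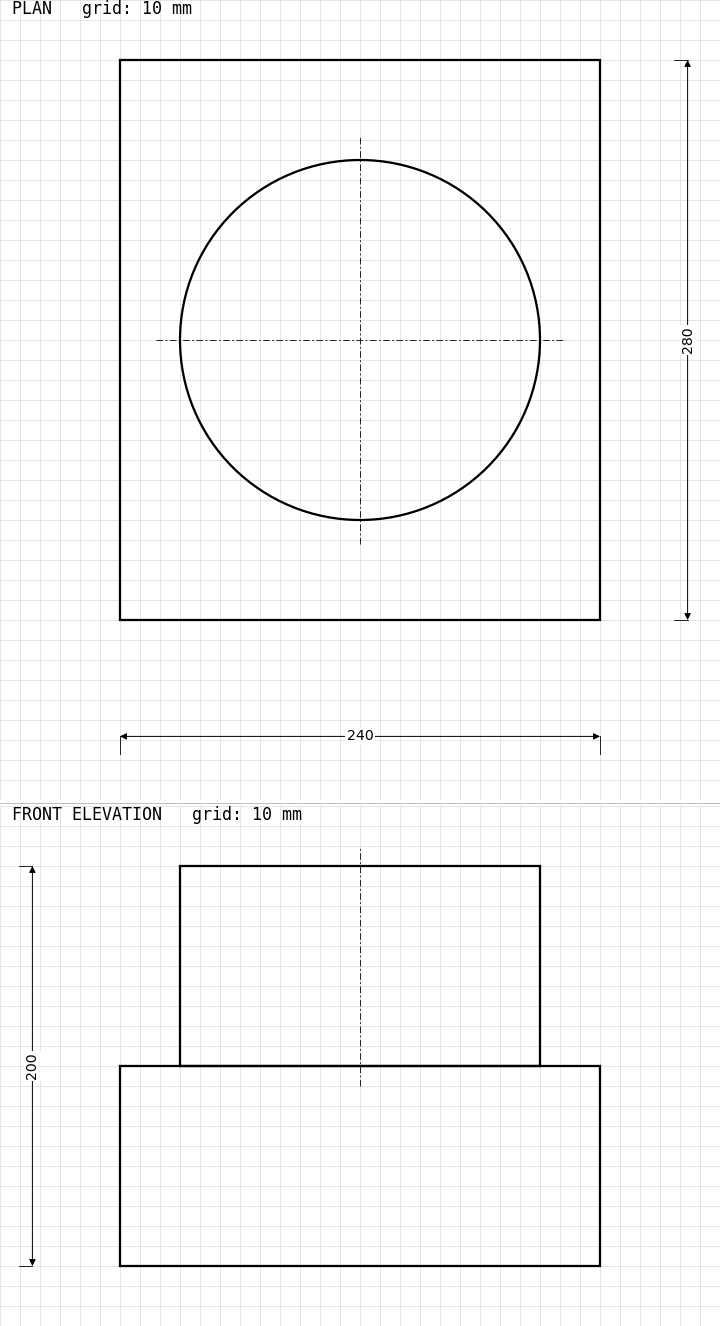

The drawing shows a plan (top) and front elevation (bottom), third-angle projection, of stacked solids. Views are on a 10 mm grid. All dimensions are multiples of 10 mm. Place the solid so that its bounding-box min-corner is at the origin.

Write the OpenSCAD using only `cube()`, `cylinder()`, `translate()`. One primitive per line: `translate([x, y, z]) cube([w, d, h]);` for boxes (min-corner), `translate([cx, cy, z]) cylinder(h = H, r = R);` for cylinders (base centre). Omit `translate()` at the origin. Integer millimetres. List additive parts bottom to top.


cube([240, 280, 100]);
translate([120, 140, 100]) cylinder(h = 100, r = 90);
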